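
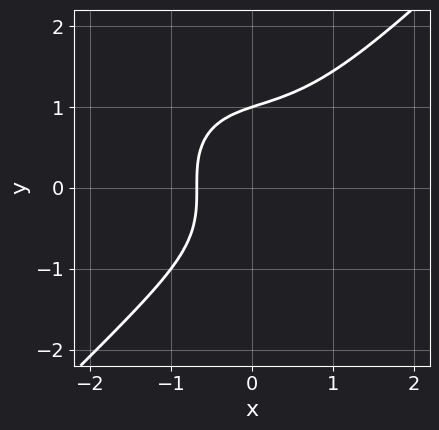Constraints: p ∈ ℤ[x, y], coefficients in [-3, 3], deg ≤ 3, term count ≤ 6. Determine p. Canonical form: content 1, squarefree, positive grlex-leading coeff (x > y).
x^3 - y^3 + x + 1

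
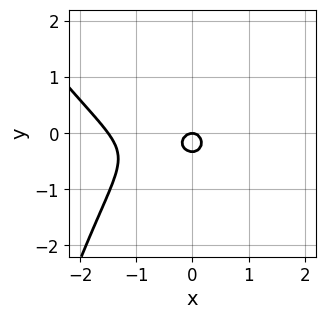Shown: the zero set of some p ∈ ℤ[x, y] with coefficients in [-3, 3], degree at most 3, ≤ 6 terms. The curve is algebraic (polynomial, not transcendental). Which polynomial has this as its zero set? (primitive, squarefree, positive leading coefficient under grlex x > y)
First, deg p = 3. No degree-2 curve has this shape.
Next, checking where it meets the axes: it crosses the x-axis at the gridline x = 0; it meets the y-axis at y = 0 (among the integer gridlines).
Finally, putting this together gives p.

2*x^3 + x^2*y + 3*x^2 + 3*y^2 + y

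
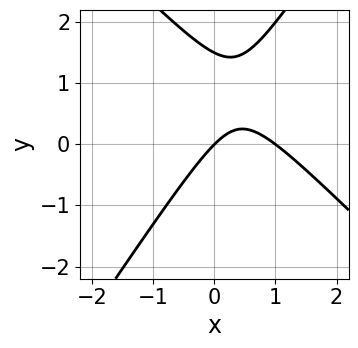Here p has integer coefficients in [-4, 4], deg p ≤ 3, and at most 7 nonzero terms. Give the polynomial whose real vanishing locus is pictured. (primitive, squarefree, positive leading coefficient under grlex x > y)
3*x^2 + x*y - 2*y^2 - 3*x + 3*y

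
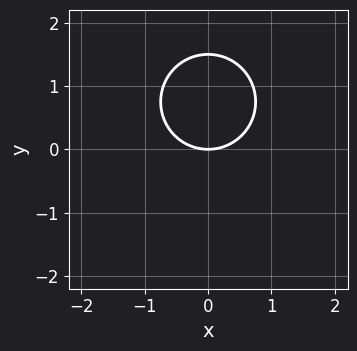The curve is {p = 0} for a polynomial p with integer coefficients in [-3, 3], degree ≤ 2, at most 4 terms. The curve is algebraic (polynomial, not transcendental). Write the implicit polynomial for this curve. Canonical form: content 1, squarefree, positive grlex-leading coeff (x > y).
First, the degree is 2 — no degree-1 curve has this shape.
Next, symmetries: it's symmetric under x → −x, forcing even powers of x.
Next, against the integer gridlines: it meets the x-axis at x = 0 (among the integer gridlines); one y-axis crossing is at y = 0.
Finally, these observations pin down the coefficients.

2*x^2 + 2*y^2 - 3*y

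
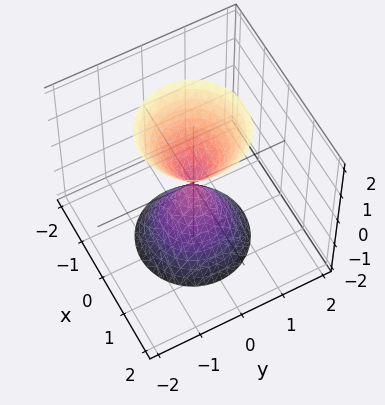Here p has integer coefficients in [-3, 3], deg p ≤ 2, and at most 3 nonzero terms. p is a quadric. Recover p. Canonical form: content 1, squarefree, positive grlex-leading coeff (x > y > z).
I count 2 distinct pieces.
deg p = 2.
Symmetries: mirror symmetry z ↦ −z ⇒ only even powers of z; rotational symmetry about the z-axis ⇒ p depends on x, y only through x² + y².
From the visible intercepts: a circular section at z = 1 has radius between 0 and 1; one z-axis crossing is at z = 0; one y-axis crossing is at y = 0; one x-axis crossing is at x = 0.
Together with the visible shape, these determine p as stated.

3*x^2 + 3*y^2 - z^2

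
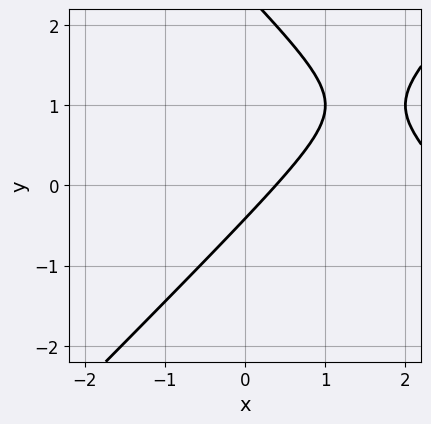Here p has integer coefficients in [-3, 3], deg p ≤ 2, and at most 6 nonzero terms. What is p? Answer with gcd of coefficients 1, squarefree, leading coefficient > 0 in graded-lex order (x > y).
x^2 - y^2 - 3*x + 2*y + 1

(a) Degree: a generic line meets the curve in up to 2 points, so deg p = 2.
(b) The integer polynomial consistent with all of this is the stated p.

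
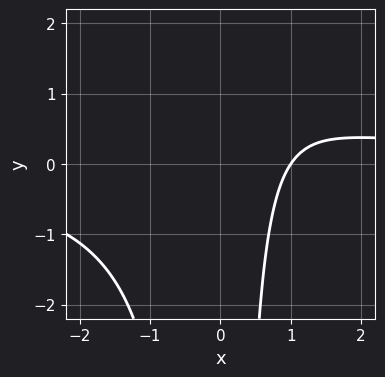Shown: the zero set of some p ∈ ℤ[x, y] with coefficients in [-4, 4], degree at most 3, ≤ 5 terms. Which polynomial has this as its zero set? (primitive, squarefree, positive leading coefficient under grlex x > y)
(a) deg p = 3. No degree-2 curve has this shape.
(b) Checking where it meets the axes: no y-intercept at any integer in the box; one x-axis crossing is at x = 1.
(c) Fitting integer coefficients to these (and the overall shape) gives p.

2*x^2*y - 3*x + 3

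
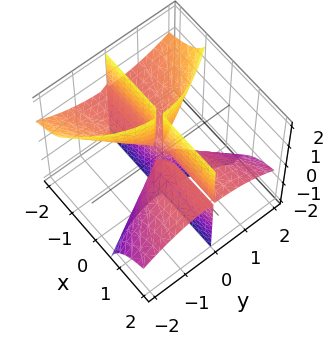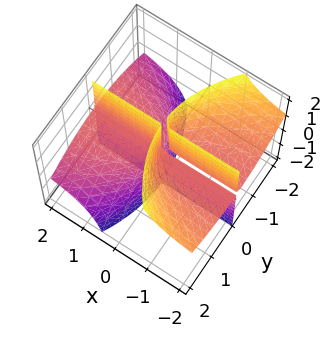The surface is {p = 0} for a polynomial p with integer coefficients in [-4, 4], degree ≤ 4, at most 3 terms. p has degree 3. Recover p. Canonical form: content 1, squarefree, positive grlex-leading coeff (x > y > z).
1. The picture has 3 separate pieces. They look like related sheets of one shape, so recover p as a whole.
2. deg p = 3. The shape is more complex than any degree-2 surface.
3. From the visible intercepts: the visible x-axis segment lies entirely on the surface; it meets the y-axis at y = 0 (among the integer gridlines).
4. The integer polynomial consistent with all of this is the stated p. Check: (0, 0, -2) on the z-axis lies on the surface, and p(0, 0, -2) = 0. ✓

3*x*y*z + y^3 - x*y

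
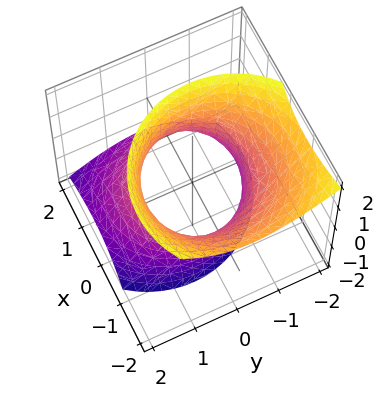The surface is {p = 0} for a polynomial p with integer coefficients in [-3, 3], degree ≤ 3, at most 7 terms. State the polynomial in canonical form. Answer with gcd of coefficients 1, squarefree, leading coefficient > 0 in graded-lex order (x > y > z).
2*x^2 + 2*x*z + 2*y^2 + y*z - z^2 - 3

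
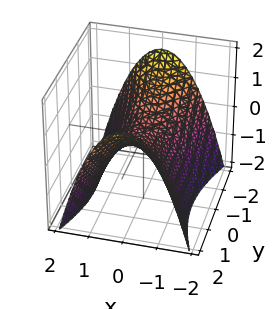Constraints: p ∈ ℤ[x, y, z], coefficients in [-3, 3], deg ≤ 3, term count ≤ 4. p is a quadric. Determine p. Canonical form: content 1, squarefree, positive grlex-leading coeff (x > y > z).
3*x^2 - y^2 + 3*z

(a) The degree is 2 — a hyperbolic paraboloid; a quadric.
(b) Symmetries: the y ↦ −y reflection is a symmetry, so y appears only in even powers; it's symmetric under x → −x, forcing even powers of x.
(c) Reading off the gridlines: it meets the y-axis at y = 0 (among the integer gridlines); one z-axis crossing is at z = 0; it crosses the x-axis at the gridline x = 0.
(d) Assembling these constraints gives the stated polynomial.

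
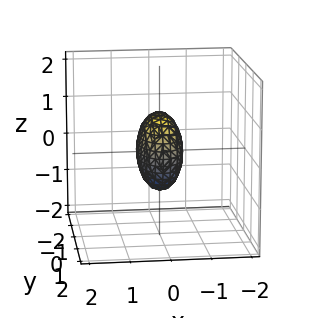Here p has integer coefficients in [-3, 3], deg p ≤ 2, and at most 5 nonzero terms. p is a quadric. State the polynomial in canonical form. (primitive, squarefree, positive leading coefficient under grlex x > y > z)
(a) The degree is 2 — bounded and convex; a quadric.
(b) Symmetries: it's symmetric under x → −x, forcing even powers of x; mirror symmetry z ↦ −z ⇒ only even powers of z; the y ↦ −y reflection is a symmetry, so y appears only in even powers.
(c) Observable constraints: among the integer gridlines, it crosses the y-axis at y ∈ {-1, 1}; among the integer gridlines, it crosses the z-axis at z ∈ {-1, 1}.
(d) Putting this together gives p.

3*x^2 + y^2 + z^2 - 1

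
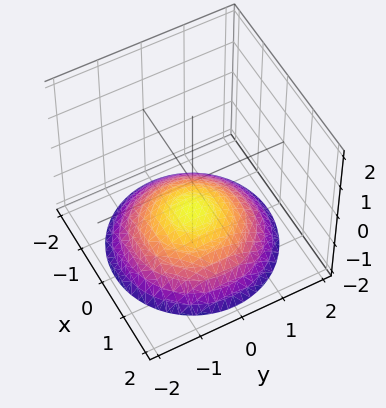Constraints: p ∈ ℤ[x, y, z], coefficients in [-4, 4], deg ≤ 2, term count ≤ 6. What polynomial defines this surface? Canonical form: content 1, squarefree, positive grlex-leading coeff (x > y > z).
x^2 + y^2 + 3*z + 3

First, degree: a generic line meets the surface in up to 2 points, so deg p = 2.
Next, by symmetry, the surface is invariant under rotation about z: p = q(x² + y², z).
Then, from the visible intercepts: a circular section at z = -2 has radius between 1 and 2; it misses every integer gridline on the x-axis.
Finally, these observations pin down the coefficients. Check: (0, 0, -1) on the z-axis lies on the surface, and p(0, 0, -1) = 0. ✓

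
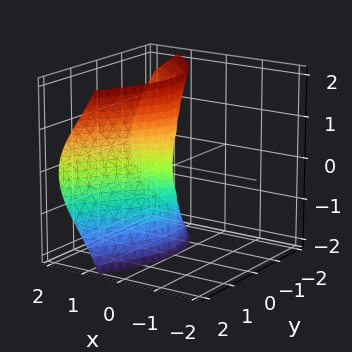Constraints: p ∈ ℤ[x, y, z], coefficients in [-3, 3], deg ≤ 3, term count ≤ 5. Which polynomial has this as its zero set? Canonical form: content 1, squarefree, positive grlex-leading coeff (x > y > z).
Degree: no degree-2 surface has this shape, so deg p = 3.
Observable constraints: the visible z-axis segment lies entirely on the surface; it crosses the x-axis at the gridline x = 0; it meets the y-axis at y = 0 (among the integer gridlines).
Assembling these constraints gives the stated polynomial.

x^3 + 3*x*z^2 + 2*x*y - 3*y^2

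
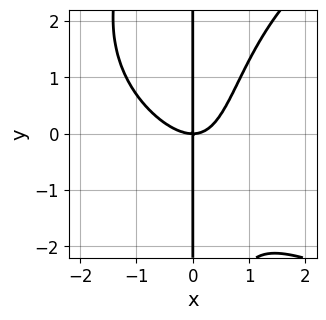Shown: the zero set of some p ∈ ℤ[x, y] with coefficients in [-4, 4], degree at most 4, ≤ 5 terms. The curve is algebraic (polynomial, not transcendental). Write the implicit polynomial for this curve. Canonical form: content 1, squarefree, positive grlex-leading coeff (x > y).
deg p = 4. No degree-3 curve has this shape.
From the axis intercepts and sections: one x-axis crossing is at x = 0; the visible y-axis segment lies entirely on the curve.
Fitting integer coefficients to these (and the overall shape) gives p.

x^2*y^2 - 3*x^3 - 2*x^2*y + 3*x*y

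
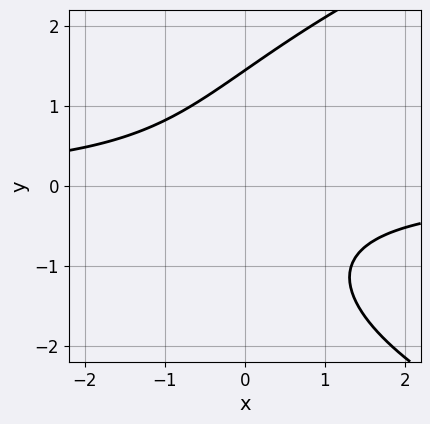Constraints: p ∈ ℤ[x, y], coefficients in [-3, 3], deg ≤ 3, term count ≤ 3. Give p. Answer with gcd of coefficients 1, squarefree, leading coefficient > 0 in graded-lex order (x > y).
The degree is 3 — the shape is more complex than any degree-2 curve.
Reading off the gridlines: it misses every integer gridline on the x-axis.
Assembling these constraints gives the stated polynomial.

y^3 - 3*x*y - 3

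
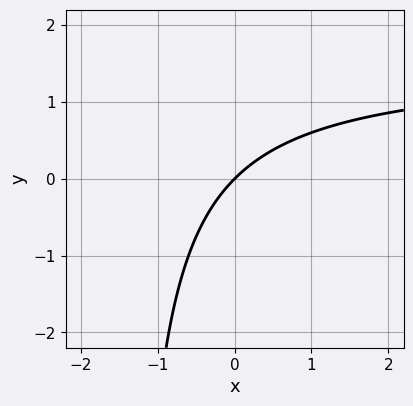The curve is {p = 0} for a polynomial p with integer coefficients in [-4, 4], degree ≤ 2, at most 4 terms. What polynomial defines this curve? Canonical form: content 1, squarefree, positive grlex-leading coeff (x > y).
1. Degree: the shape is more complex than any degree-1 curve, so deg p = 2.
2. From the axis intercepts and sections: it crosses the x-axis at the gridline x = 0; it crosses the y-axis at the gridline y = 0.
3. These observations pin down the coefficients.

2*x*y - 3*x + 3*y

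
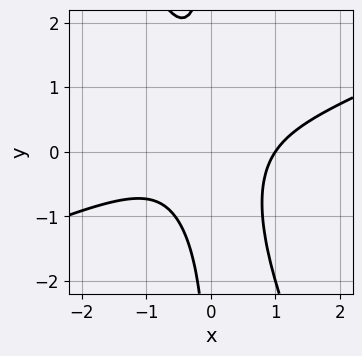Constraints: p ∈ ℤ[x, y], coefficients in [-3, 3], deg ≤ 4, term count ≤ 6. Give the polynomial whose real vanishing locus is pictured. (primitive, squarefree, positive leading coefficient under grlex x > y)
x^3 - 2*x^2*y - x*y^2 - 1

(a) The degree is 3 — no degree-2 curve has this shape.
(b) Reading off the gridlines: no y-intercept at any integer in the box; it crosses the x-axis at the gridline x = 1.
(c) Putting this together gives p.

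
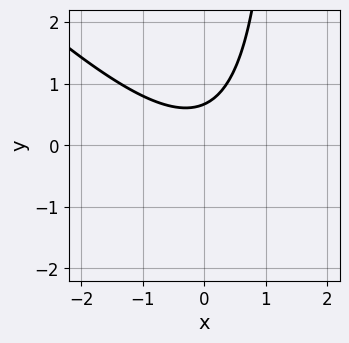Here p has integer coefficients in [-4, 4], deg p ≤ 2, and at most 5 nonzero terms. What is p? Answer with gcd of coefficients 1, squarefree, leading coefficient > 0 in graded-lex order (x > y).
1. Degree: a generic line meets the curve in up to 2 points, so deg p = 2.
2. Against the integer gridlines: it misses every integer gridline on the x-axis.
3. These observations pin down the coefficients.

2*x^2 + 2*x*y - 3*y + 2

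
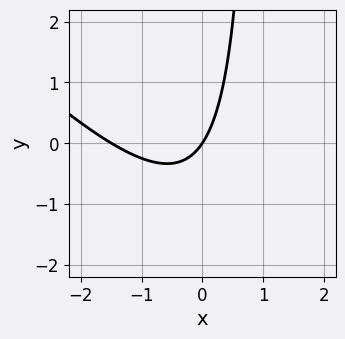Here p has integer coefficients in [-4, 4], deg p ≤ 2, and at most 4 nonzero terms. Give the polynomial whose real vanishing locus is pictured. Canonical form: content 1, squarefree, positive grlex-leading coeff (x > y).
2*x^2 + 2*x*y + 3*x - 2*y

1. deg p = 2. A generic line meets the curve in up to 2 points.
2. Checking where it meets the axes: it meets the x-axis at x = 0 (among the integer gridlines); one y-axis crossing is at y = 0.
3. Solving for integer coefficients yields p as stated.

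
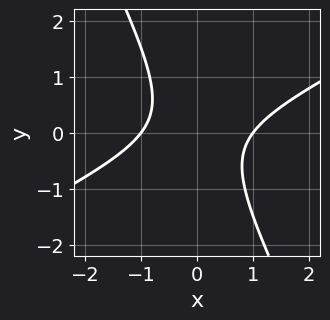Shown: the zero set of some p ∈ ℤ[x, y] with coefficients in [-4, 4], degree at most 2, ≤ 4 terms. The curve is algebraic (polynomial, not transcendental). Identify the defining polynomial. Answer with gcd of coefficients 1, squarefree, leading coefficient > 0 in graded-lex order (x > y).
2*x^2 - 3*x*y - 2*y^2 - 2

Degree: no degree-1 curve has this shape, so deg p = 2.
Observable constraints: among the integer gridlines, it crosses the x-axis at x ∈ {-1, 1}; it misses every integer gridline on the y-axis.
Assembling these constraints gives the stated polynomial.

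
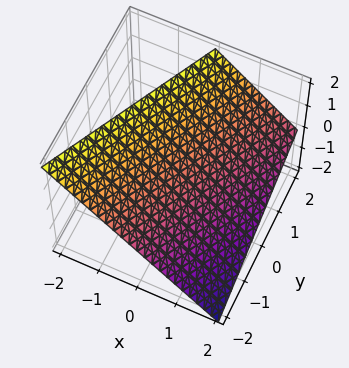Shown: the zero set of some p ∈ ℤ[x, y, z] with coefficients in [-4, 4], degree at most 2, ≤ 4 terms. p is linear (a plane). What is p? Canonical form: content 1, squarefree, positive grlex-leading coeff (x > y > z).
deg p = 1. The surface is flat (a plane).
Against the integer gridlines: it meets the x-axis at x = 1 (among the integer gridlines); it meets the z-axis at z = 1 (among the integer gridlines); it meets the y-axis at y = -2 (among the integer gridlines).
Together with the visible shape, these determine p as stated.

2*x - y + 2*z - 2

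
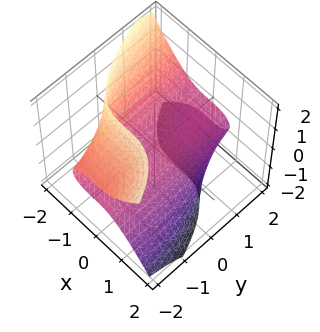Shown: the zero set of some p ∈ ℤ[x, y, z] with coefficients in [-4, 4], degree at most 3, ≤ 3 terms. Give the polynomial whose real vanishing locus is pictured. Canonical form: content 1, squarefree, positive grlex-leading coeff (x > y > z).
The degree is 3 — a generic line meets the surface in up to 3 points.
Reading off the gridlines: every point of the y-axis in the box is on the surface; it meets the x-axis at x = 0 (among the integer gridlines).
Putting this together gives p.

x^3 + y*z^2 + 2*z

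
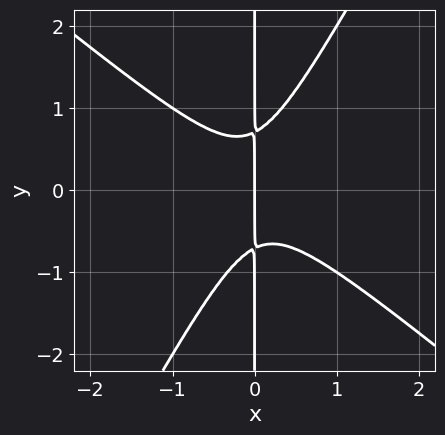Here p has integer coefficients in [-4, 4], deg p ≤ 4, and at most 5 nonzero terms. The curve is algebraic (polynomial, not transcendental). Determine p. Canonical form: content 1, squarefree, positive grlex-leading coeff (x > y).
1. The degree is 3 — the shape is more complex than any degree-2 curve.
2. Observable constraints: the visible y-axis segment lies entirely on the curve; it crosses the x-axis at the gridline x = 0.
3. Matching integer coefficients to the picture gives p.

3*x^3 + 2*x^2*y - 2*x*y^2 + x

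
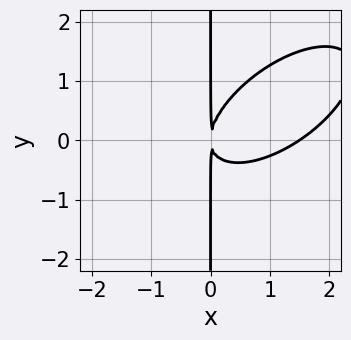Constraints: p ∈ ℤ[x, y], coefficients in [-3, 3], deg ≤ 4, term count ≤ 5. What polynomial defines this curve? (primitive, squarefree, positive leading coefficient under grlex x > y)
1. Degree: a generic line meets the curve in up to 3 points, so deg p = 3.
2. Observable constraints: every point of the y-axis in the box is on the curve.
3. Assembling these constraints gives the stated polynomial.

2*x^3 - 3*x^2*y + 3*x*y^2 - 3*x^2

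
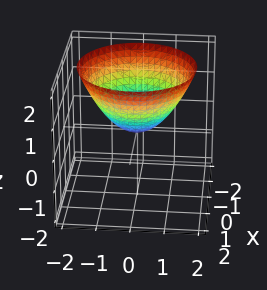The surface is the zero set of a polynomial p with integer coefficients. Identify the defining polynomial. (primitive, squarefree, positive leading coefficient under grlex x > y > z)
(a) deg p = 2. A paraboloid; a quadric.
(b) Symmetries: rotational symmetry about the z-axis ⇒ p depends on x, y only through x² + y².
(c) Against the integer gridlines: one x-axis crossing is at x = 0; it meets the z-axis at z = 0 (among the integer gridlines).
(d) Together with the visible shape, these determine p as stated.

2*x^2 + 2*y^2 - 3*z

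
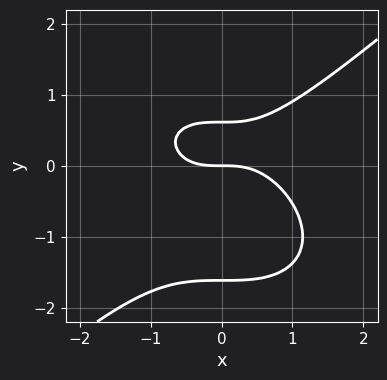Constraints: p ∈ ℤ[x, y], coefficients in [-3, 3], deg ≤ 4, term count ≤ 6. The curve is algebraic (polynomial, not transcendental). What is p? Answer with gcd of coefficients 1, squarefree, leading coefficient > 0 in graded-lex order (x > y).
First, degree: the shape is more complex than any degree-2 curve, so deg p = 3.
Then, from the axis intercepts and sections: it crosses the y-axis at the gridline y = 0; it crosses the x-axis at the gridline x = 0.
Finally, these observations pin down the coefficients.

2*x^3 - 3*y^3 - 3*y^2 + 3*y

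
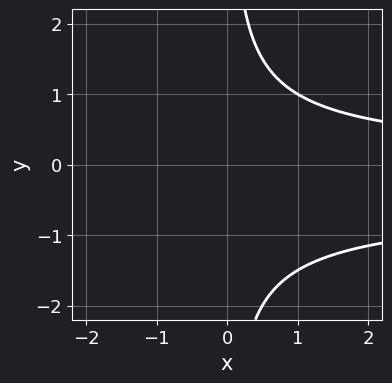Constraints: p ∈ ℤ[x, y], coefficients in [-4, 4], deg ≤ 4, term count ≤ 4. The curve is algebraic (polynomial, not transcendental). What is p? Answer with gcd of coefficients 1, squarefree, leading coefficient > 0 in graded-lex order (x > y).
First, degree: the shape is more complex than any degree-2 curve, so deg p = 3.
Next, against the integer gridlines: the curve avoids every integer x-axis point in the box; the curve avoids every integer y-axis point in the box.
Finally, fitting integer coefficients to these (and the overall shape) gives p.

2*x*y^2 + x*y - 3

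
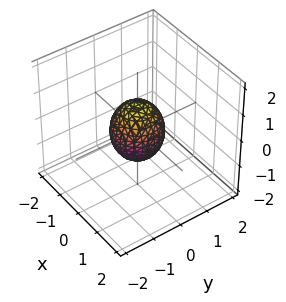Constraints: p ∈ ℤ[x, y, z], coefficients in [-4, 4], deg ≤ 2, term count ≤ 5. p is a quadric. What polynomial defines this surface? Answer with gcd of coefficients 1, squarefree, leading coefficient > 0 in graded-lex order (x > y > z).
(a) deg p = 2. A closed, bounded, convex surface; a quadric.
(b) Symmetries: the surface is invariant under rotation about z: p = q(x² + y², z); mirror symmetry z ↦ −z ⇒ only even powers of z.
(c) Observable constraints: the z-axis gridline crossings are at z ∈ {-1, 1}; a circular section at z = 0 has radius between 0 and 1.
(d) Solving for integer coefficients yields p as stated.

3*x^2 + 3*y^2 + 2*z^2 - 2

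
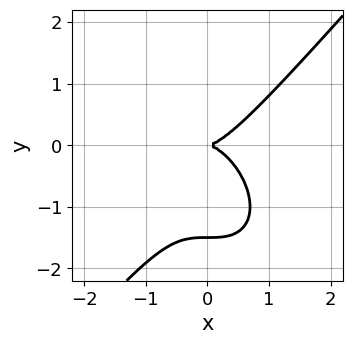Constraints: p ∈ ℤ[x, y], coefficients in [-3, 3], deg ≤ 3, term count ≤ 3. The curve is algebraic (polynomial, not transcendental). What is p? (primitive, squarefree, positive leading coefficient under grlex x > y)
3*x^3 - 2*y^3 - 3*y^2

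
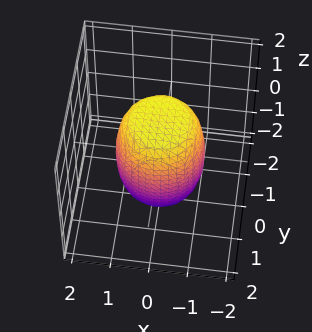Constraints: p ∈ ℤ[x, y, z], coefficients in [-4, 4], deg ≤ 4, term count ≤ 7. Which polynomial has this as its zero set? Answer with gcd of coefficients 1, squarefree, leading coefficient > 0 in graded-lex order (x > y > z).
Degree: the shape is more complex than any degree-3 surface, so deg p = 4.
Symmetry: every cross-section ⟂ z is a circle, so x, y appear only via x² + y².
From the axis intercepts and sections: a circular section at z = 0 has radius between 1 and 2.
Solving for integer coefficients yields p as stated.

2*x^4 + 4*x^2*y^2 + 2*y^4 - x^2 - y^2 + z^2 - 2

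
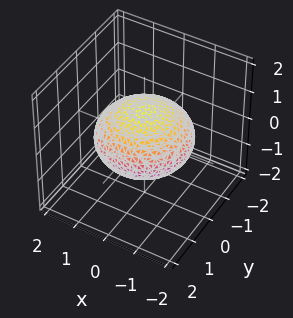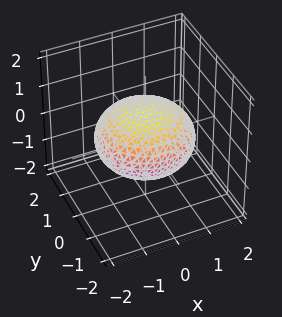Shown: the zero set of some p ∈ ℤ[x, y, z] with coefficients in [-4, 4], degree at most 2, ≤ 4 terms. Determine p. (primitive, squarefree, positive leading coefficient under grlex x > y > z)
x^2 + y^2 + 2*z^2 - 2

1. Degree: a generic line meets the surface in up to 2 points, so deg p = 2.
2. By symmetry, every cross-section ⟂ z is a circle, so x, y appear only via x² + y².
3. From the axis intercepts and sections: the z-axis gridline crossings are at z ∈ {-1, 1}; a circular section at z = 0 has radius between 1 and 2.
4. Together with the visible shape, these determine p as stated.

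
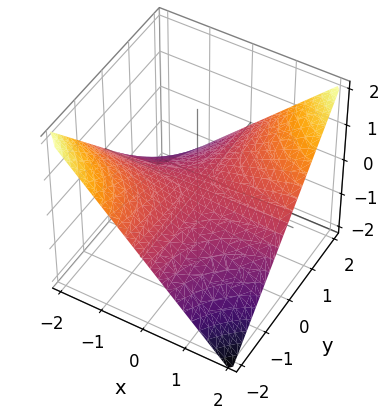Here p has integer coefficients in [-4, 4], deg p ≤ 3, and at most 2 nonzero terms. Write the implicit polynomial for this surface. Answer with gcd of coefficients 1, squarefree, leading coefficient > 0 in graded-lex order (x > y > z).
(a) deg p = 2. A saddle surface; a quadric.
(b) Reading off the gridlines: it crosses the z-axis at the gridline z = 0; the visible y-axis segment lies entirely on the surface; the visible x-axis segment lies entirely on the surface.
(c) Together with the visible shape, these determine p as stated.

x*y - 2*z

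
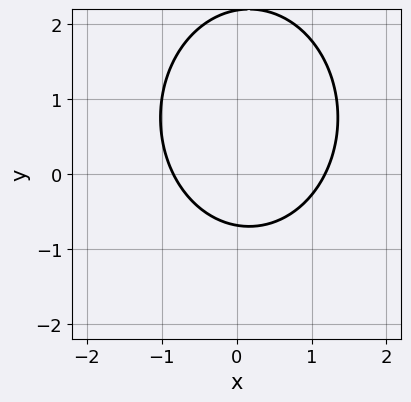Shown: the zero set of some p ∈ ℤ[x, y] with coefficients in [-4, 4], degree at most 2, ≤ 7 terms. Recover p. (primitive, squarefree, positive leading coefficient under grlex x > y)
(a) Degree: no degree-1 curve has this shape, so deg p = 2.
(b) Solving for integer coefficients yields p as stated.

3*x^2 + 2*y^2 - x - 3*y - 3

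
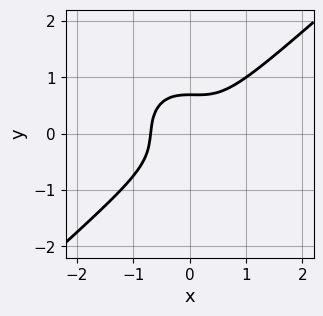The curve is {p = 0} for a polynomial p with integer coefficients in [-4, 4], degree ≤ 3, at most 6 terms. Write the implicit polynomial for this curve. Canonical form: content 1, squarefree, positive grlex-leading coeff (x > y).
3*x^3 - x^2*y - 3*y^3 + 1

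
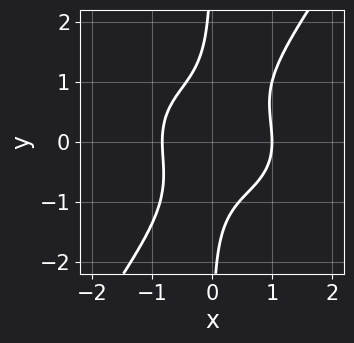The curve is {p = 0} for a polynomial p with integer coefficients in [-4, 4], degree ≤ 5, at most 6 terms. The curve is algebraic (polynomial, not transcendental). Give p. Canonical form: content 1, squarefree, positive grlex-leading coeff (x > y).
3*x^4 + 3*x^2*y^2 - 3*x*y^3 - x^3 - 2

Degree: no degree-3 curve has this shape, so deg p = 4.
Against the integer gridlines: it crosses the x-axis at the gridline x = 1; no y-intercept at any integer in the box.
Putting this together gives p.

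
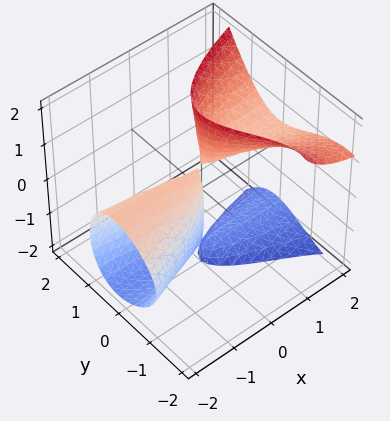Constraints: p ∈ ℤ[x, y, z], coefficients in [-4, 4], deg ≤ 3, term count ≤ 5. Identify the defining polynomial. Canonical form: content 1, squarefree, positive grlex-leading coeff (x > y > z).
There are 3 components.
Degree: a generic line meets the surface in up to 3 points, so deg p = 3.
Observable constraints: it crosses the y-axis at the gridline y = 0; every point of the z-axis in the box is on the surface; it crosses the x-axis at the gridline x = 0.
These observations pin down the coefficients.

x*z^2 - y^3 + x*z - 3*y^2 - x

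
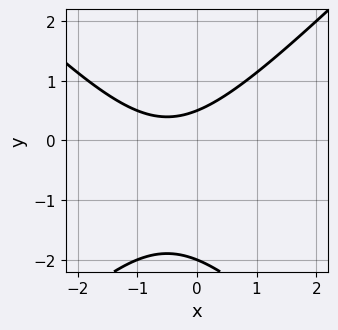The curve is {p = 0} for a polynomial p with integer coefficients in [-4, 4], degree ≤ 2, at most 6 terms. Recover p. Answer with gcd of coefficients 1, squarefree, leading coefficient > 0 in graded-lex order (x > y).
2*x^2 - 2*y^2 + 2*x - 3*y + 2

The degree is 2 — a generic line meets the curve in up to 2 points.
Observable constraints: it crosses the y-axis at the gridline y = -2; it misses every integer gridline on the x-axis.
Putting this together gives p.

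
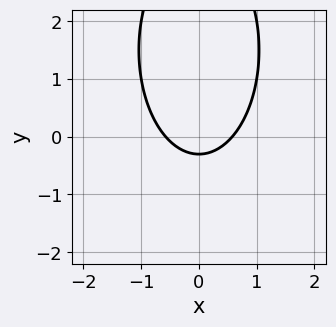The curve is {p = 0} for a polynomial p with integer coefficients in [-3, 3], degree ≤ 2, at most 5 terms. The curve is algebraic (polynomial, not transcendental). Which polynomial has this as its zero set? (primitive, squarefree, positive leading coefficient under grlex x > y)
(a) deg p = 2. No degree-1 curve has this shape.
(b) Symmetries: the x ↦ −x reflection is a symmetry, so x appears only in even powers.
(c) The integer polynomial consistent with all of this is the stated p.

3*x^2 + y^2 - 3*y - 1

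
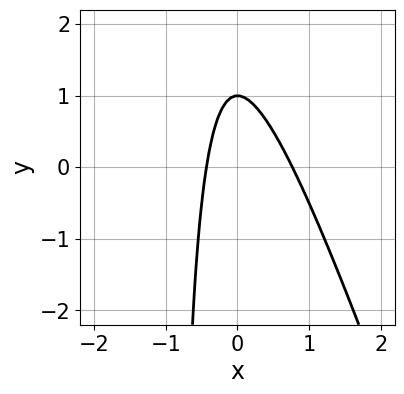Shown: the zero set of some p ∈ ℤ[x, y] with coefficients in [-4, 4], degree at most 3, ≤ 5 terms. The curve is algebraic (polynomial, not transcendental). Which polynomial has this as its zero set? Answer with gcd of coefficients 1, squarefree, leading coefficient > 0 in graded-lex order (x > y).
3*x^2 + x*y - x + y - 1

The degree is 2 — the shape is more complex than any degree-1 curve.
Reading off the gridlines: one y-axis crossing is at y = 1.
These observations pin down the coefficients.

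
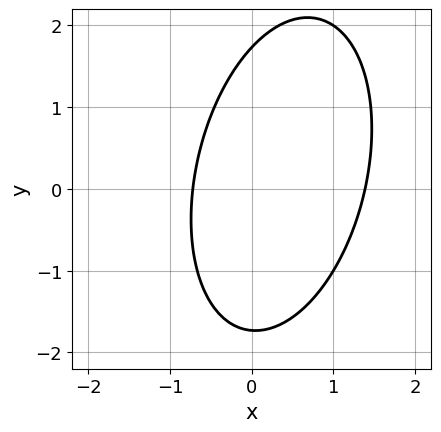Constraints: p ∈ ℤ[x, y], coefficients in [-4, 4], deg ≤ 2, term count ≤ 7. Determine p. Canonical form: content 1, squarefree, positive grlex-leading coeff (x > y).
First, the degree is 2 — the shape is more complex than any degree-1 curve.
Finally, the integer polynomial consistent with all of this is the stated p.

3*x^2 - x*y + y^2 - 2*x - 3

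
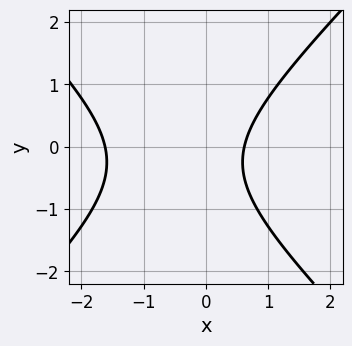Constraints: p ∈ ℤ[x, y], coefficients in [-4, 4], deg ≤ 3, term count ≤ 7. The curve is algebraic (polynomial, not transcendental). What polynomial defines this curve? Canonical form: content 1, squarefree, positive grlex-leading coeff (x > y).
1. Degree: a generic line meets the curve in up to 2 points, so deg p = 2.
2. Observable constraints: no y-intercept at any integer in the box.
3. Matching integer coefficients to the picture gives p.

2*x^2 - 2*y^2 + 2*x - y - 2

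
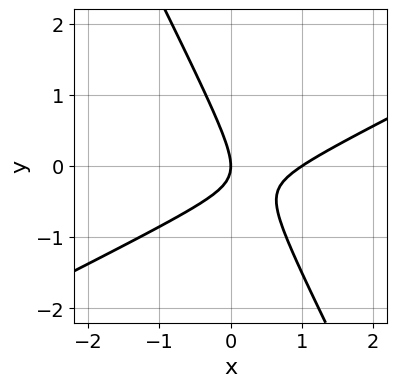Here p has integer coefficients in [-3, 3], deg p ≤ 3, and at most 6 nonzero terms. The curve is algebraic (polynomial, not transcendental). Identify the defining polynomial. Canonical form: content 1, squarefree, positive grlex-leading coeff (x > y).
2*x^2 - 3*x*y - 2*y^2 - 2*x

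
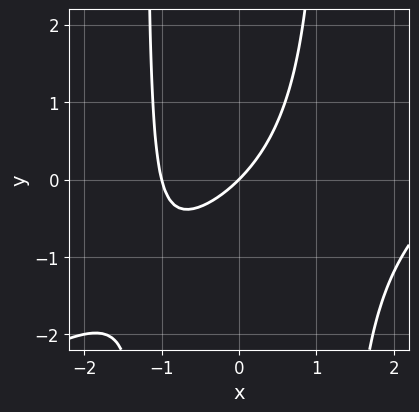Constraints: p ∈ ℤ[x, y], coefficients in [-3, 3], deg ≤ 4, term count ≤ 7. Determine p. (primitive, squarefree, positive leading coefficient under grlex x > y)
1. The degree is 3 — a generic line meets the curve in up to 3 points.
2. From the axis intercepts and sections: one y-axis crossing is at y = 0; among the integer gridlines, it crosses the x-axis at x ∈ {-1, 0}.
3. Solving for integer coefficients yields p as stated.

x^3 - 2*x^2*y - 2*x^2 - 3*x + 3*y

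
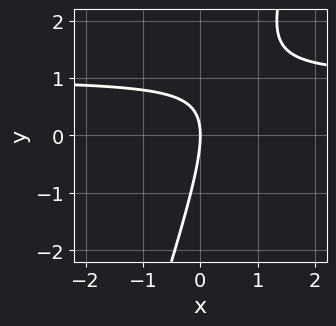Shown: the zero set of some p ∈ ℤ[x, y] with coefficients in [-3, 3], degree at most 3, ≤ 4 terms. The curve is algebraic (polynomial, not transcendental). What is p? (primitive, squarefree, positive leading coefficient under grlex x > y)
3*x*y - y^2 - 3*x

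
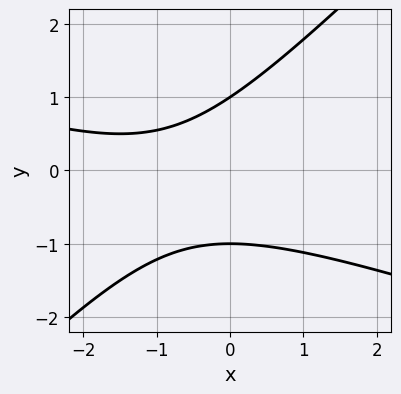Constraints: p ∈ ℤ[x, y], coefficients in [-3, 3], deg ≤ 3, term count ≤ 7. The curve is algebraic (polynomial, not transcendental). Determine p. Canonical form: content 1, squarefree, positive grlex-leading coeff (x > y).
1. deg p = 2.
2. Observable constraints: the curve avoids every integer x-axis point in the box; among the integer gridlines, it crosses the y-axis at y ∈ {-1, 1}.
3. Matching integer coefficients to the picture gives p.

x^2 + 2*x*y - 3*y^2 + 2*x + 3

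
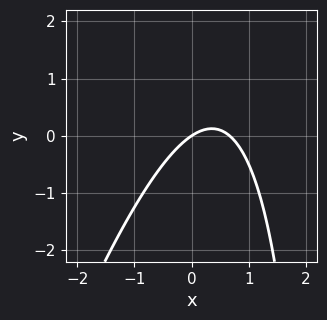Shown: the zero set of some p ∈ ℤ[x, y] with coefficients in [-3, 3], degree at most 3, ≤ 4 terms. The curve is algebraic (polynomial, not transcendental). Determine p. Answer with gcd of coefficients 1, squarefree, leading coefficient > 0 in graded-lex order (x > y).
First, deg p = 2. The shape is more complex than any degree-1 curve.
Then, from the visible intercepts: it meets the y-axis at y = 0 (among the integer gridlines); it crosses the x-axis at the gridline x = 0.
Finally, solving for integer coefficients yields p as stated.

3*x^2 - x*y - 2*x + 3*y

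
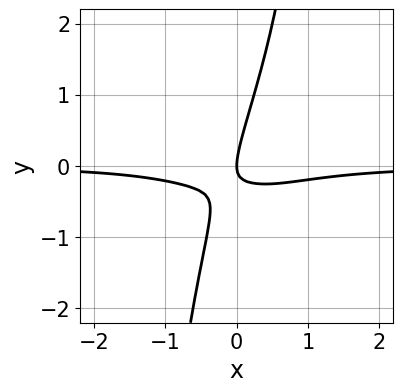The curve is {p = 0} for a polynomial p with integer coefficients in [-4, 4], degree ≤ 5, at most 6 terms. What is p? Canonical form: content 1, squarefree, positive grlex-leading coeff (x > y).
2*x^3*y + 3*x*y - y^2 + x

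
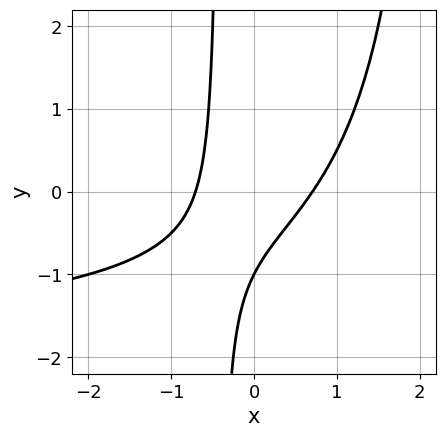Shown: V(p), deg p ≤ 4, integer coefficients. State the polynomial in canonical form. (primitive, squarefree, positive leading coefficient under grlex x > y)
x^2*y + 2*x^2 - 2*x*y - y - 1

Degree: the shape is more complex than any degree-2 curve, so deg p = 3.
From the visible intercepts: one y-axis crossing is at y = -1.
These observations pin down the coefficients.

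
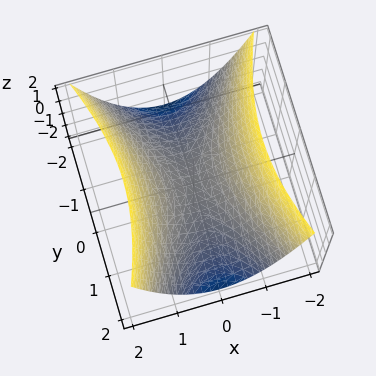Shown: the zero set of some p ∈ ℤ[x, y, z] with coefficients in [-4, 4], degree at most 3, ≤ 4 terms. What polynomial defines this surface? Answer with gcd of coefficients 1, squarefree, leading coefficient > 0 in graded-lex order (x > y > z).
3*x^2 - y^2 - 3*z

1. deg p = 2.
2. Symmetries: it's symmetric under x → −x, forcing even powers of x; the y ↦ −y reflection is a symmetry, so y appears only in even powers.
3. Against the integer gridlines: it meets the y-axis at y = 0 (among the integer gridlines); it meets the z-axis at z = 0 (among the integer gridlines); it crosses the x-axis at the gridline x = 0.
4. Solving for integer coefficients yields p as stated.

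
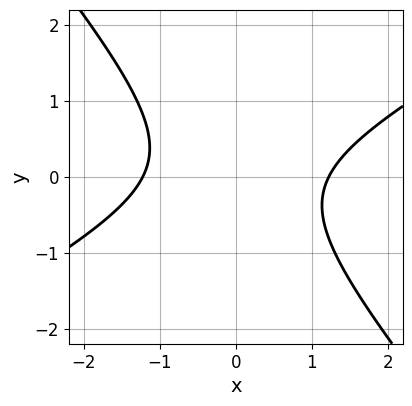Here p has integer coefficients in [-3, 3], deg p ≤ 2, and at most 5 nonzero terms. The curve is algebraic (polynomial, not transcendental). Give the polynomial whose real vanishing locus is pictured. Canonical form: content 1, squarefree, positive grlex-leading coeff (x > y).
(a) The degree is 2 — no degree-1 curve has this shape.
(b) From the visible intercepts: the curve avoids every integer y-axis point in the box.
(c) Putting this together gives p.

2*x^2 - 2*x*y - 3*y^2 - 3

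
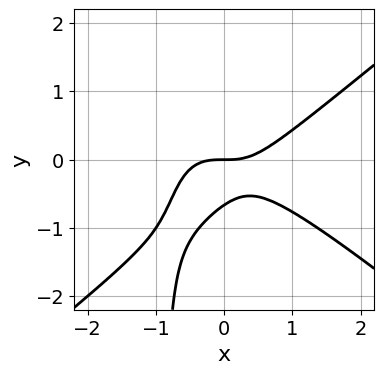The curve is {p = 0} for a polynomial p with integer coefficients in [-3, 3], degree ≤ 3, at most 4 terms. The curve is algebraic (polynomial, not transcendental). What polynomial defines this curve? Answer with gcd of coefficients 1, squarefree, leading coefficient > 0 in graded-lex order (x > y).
2*x^3 - 3*x*y^2 - 3*y^2 - 2*y

deg p = 3. No degree-2 curve has this shape.
Checking where it meets the axes: it crosses the x-axis at the gridline x = 0; it meets the y-axis at y = 0 (among the integer gridlines).
Assembling these constraints gives the stated polynomial.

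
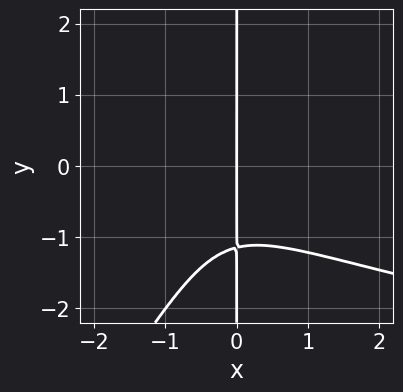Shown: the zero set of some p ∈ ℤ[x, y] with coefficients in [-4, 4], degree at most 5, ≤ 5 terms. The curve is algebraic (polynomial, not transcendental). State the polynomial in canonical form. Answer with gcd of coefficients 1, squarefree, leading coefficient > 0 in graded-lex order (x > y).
3*x^2*y^2 - 2*x*y^3 - 3*x^3 - 2*x^2 - 3*x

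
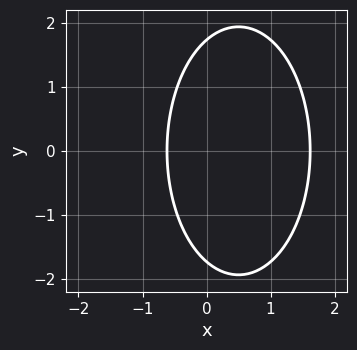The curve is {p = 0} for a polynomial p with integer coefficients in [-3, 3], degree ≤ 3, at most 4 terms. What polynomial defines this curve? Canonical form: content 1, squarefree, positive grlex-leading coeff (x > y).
3*x^2 + y^2 - 3*x - 3

deg p = 2. A generic line meets the curve in up to 2 points.
Symmetries: mirror symmetry y ↦ −y ⇒ only even powers of y.
Matching integer coefficients to the picture gives p.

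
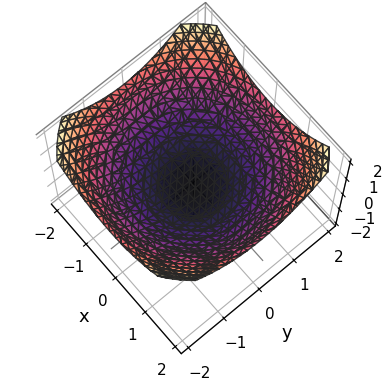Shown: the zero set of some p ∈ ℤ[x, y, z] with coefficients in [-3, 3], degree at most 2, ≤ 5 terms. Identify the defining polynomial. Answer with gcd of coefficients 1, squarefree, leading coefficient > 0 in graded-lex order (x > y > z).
x^2 + y^2 - 3*z - 1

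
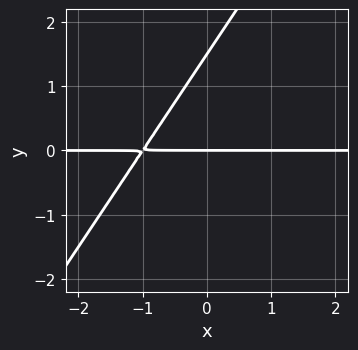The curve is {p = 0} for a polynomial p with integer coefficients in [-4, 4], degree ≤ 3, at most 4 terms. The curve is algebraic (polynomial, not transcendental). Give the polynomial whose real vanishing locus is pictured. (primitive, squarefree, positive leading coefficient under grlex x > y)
3*x*y - 2*y^2 + 3*y

Degree: the shape is more complex than any degree-1 curve, so deg p = 2.
Checking where it meets the axes: the visible x-axis segment lies entirely on the curve; it meets the y-axis at y = 0 (among the integer gridlines).
Matching integer coefficients to the picture gives p.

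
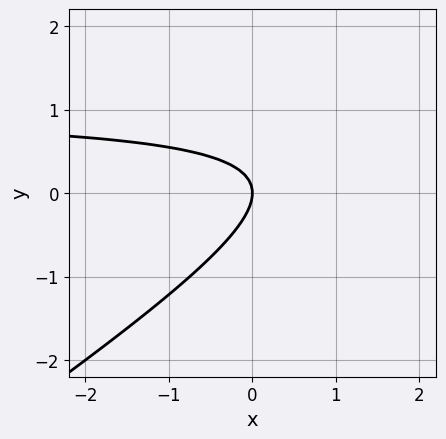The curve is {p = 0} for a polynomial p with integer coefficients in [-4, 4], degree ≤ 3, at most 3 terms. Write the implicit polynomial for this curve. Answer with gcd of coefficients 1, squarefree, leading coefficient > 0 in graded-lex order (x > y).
2*x*y - 3*y^2 - 2*x

The degree is 2 — no degree-1 curve has this shape.
From the visible intercepts: one x-axis crossing is at x = 0; it meets the y-axis at y = 0 (among the integer gridlines).
These observations pin down the coefficients.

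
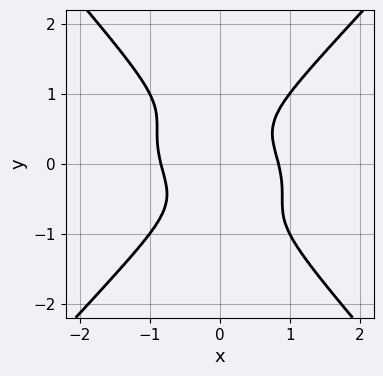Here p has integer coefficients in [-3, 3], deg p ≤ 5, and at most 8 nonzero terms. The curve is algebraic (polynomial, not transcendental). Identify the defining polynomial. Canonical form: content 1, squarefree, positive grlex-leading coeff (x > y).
2*x^4 + 2*x^3*y + 2*x^2*y^2 - 2*x*y^3 - 3*y^4 - 1

(a) deg p = 4. A generic line meets the curve in up to 4 points.
(b) From the visible intercepts: no y-intercept at any integer in the box.
(c) Fitting integer coefficients to these (and the overall shape) gives p.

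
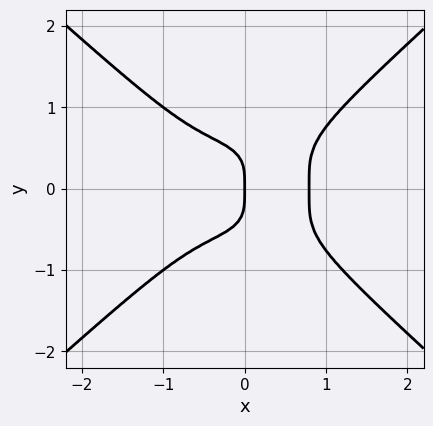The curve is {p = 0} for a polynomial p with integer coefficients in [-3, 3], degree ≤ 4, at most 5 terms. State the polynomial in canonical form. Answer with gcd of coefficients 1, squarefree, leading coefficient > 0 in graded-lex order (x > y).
1. The degree is 4 — the shape is more complex than any degree-3 curve.
2. Symmetries: it's symmetric under y → −y, forcing even powers of y.
3. Checking where it meets the axes: it crosses the y-axis at the gridline y = 0; it meets the x-axis at x = 0 (among the integer gridlines).
4. Fitting integer coefficients to these (and the overall shape) gives p.

2*x^4 - 3*y^4 - x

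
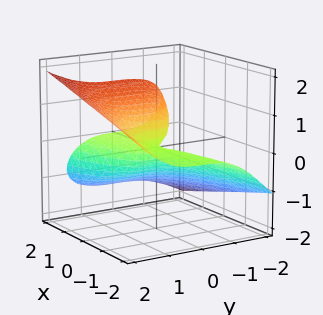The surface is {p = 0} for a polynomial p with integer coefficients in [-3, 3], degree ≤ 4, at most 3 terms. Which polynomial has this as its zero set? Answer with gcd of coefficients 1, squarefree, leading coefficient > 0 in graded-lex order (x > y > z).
Degree: no degree-2 surface has this shape, so deg p = 3.
Checking where it meets the axes: the visible x-axis segment lies entirely on the surface; it meets the y-axis at y = 0 (among the integer gridlines).
Fitting integer coefficients to these (and the overall shape) gives p.

y^3 - 3*z^3 + 3*x*z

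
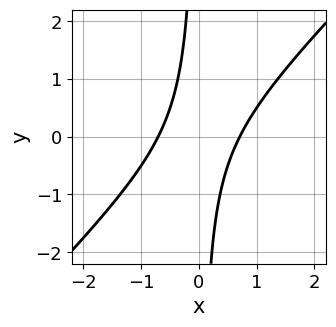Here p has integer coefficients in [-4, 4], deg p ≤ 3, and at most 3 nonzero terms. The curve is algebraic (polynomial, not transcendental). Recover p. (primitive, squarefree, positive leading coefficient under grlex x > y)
2*x^2 - 2*x*y - 1

Degree: the shape is more complex than any degree-1 curve, so deg p = 2.
Against the integer gridlines: it misses every integer gridline on the y-axis.
Fitting integer coefficients to these (and the overall shape) gives p.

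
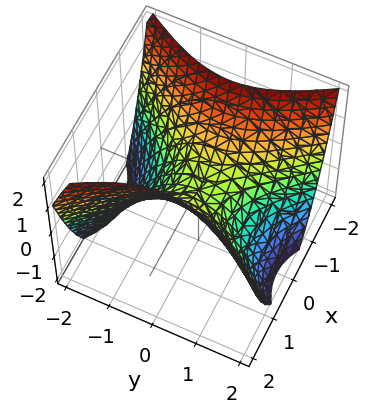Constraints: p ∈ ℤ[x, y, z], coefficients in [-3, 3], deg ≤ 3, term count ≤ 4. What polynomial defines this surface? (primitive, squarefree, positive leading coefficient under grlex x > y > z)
3*x^2 - 2*y^2 - 3*z

(a) The degree is 2 — a hyperbolic paraboloid; a quadric.
(b) Symmetries: the x ↦ −x reflection is a symmetry, so x appears only in even powers; mirror symmetry y ↦ −y ⇒ only even powers of y.
(c) From the axis intercepts and sections: it crosses the y-axis at the gridline y = 0; it crosses the x-axis at the gridline x = 0; it crosses the z-axis at the gridline z = 0.
(d) Assembling these constraints gives the stated polynomial.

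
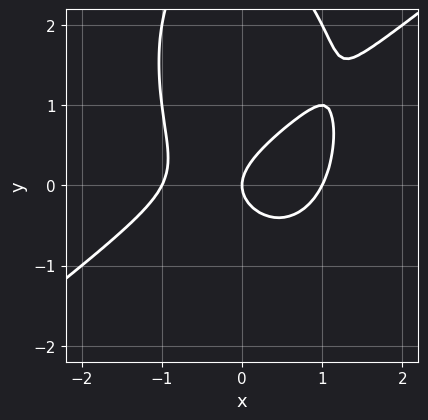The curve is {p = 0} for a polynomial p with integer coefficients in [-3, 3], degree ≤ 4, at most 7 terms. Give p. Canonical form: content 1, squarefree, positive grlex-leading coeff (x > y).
1. The degree is 3 — no degree-2 curve has this shape.
2. Against the integer gridlines: it crosses the y-axis at the gridline y = 0; the x-axis gridline crossings are at x ∈ {-1, 0, 1}.
3. Fitting integer coefficients to these (and the overall shape) gives p.

2*x^3 - 2*x^2*y - y^3 + 3*y^2 - 2*x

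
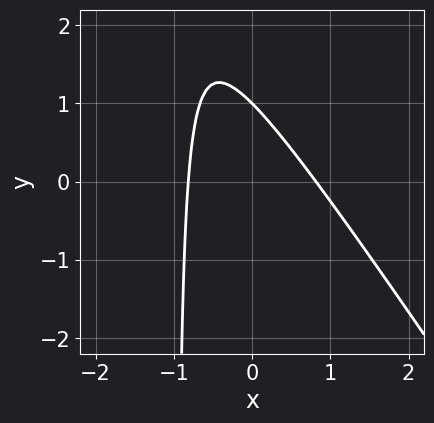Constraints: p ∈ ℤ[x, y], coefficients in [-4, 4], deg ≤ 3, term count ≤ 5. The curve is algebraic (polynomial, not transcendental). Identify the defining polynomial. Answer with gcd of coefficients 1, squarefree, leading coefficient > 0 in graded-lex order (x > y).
3*x^2 + 2*x*y + 2*y - 2

(a) Degree: the shape is more complex than any degree-1 curve, so deg p = 2.
(b) Reading off the gridlines: one y-axis crossing is at y = 1.
(c) Matching integer coefficients to the picture gives p.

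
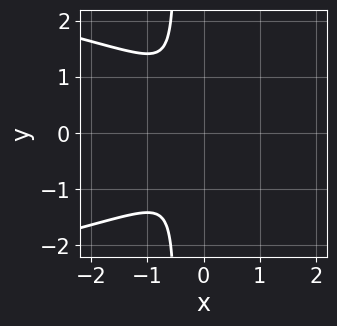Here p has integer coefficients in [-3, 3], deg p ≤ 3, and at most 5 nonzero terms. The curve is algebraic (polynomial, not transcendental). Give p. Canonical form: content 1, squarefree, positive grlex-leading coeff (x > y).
2*x*y^2 + 2*x^2 + y^2

(a) Degree: no degree-2 curve has this shape, so deg p = 3.
(b) Symmetries: mirror symmetry y ↦ −y ⇒ only even powers of y.
(c) The integer polynomial consistent with all of this is the stated p.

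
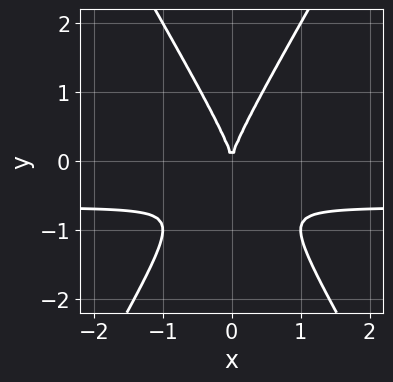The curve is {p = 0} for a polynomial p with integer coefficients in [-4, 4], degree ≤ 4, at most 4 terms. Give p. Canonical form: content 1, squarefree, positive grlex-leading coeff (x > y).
3*x^2*y - y^3 + 2*x^2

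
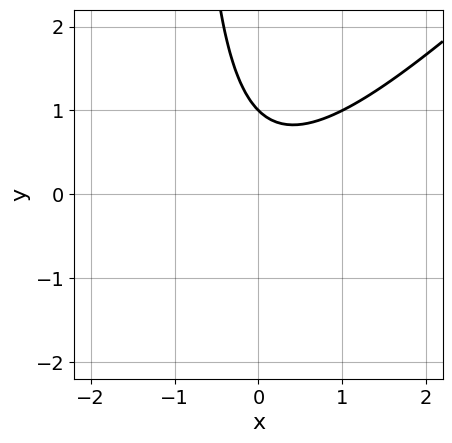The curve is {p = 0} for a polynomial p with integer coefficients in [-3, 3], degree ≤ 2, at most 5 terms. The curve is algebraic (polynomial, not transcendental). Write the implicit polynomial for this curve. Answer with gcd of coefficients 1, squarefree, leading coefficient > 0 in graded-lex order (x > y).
x^2 - x*y - y + 1

1. deg p = 2. No degree-1 curve has this shape.
2. From the visible intercepts: it meets the y-axis at y = 1 (among the integer gridlines); it misses every integer gridline on the x-axis.
3. Assembling these constraints gives the stated polynomial.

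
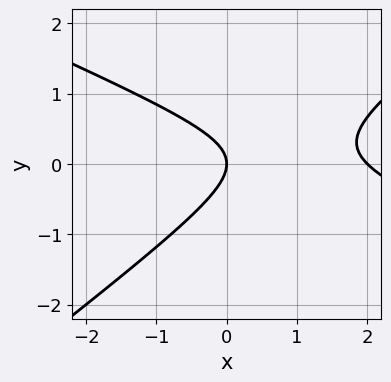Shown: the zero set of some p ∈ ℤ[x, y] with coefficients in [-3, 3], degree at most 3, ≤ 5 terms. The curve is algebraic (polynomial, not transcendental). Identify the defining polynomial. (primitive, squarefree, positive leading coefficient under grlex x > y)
deg p = 2. No degree-1 curve has this shape.
Reading off the gridlines: it crosses the y-axis at the gridline y = 0; the x-axis gridline crossings are at x ∈ {0, 2}.
These observations pin down the coefficients.

x^2 + x*y - 3*y^2 - 2*x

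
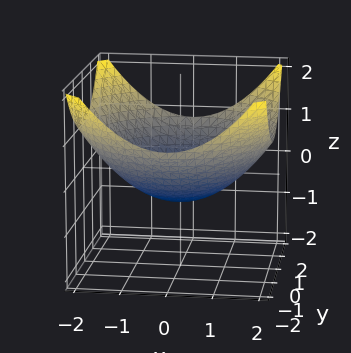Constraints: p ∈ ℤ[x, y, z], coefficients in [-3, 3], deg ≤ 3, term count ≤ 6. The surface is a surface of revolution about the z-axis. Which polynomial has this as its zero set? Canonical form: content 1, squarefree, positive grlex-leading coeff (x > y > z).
1. Degree: a generic line meets the surface in up to 2 points, so deg p = 2.
2. Symmetries: rotational symmetry about the z-axis ⇒ p depends on x, y only through x² + y².
3. Checking where it meets the axes: a circular section at z = 0 has radius between 1 and 2.
4. Putting this together gives p.

x^2 + y^2 - 3*z - 2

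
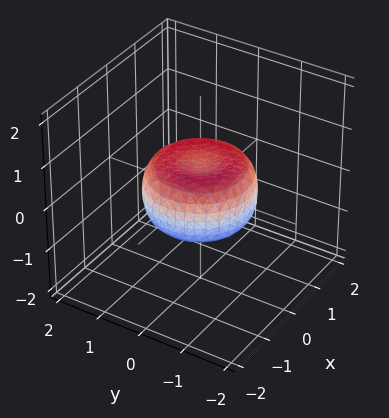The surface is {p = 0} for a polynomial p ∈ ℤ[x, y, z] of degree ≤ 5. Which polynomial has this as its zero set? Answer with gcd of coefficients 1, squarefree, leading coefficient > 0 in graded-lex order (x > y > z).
2*x^4 + 4*x^2*y^2 + 2*y^4 - 2*x^2 - 2*y^2 + 3*z^2 - 1

deg p = 4. A generic line meets the surface in up to 4 points.
Symmetries: every cross-section ⟂ z is a circle, so x, y appear only via x² + y².
Checking where it meets the axes: a circular section at z = 0 has radius between 1 and 2.
Together with the visible shape, these determine p as stated.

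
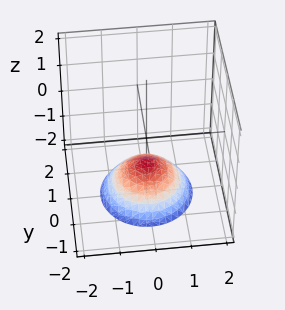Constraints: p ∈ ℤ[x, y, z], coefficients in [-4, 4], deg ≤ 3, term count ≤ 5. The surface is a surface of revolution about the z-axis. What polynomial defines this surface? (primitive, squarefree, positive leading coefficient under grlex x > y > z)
2*x^2 + 2*y^2 + 3*z + 3

(a) Degree: no degree-1 surface has this shape, so deg p = 2.
(b) By symmetry, the z-axis is an axis of rotation, so x and y enter only as x² + y².
(c) Observable constraints: no y-intercept at any integer in the box; a circular section at z = -2 has radius between 1 and 2; it crosses the z-axis at the gridline z = -1; the surface avoids every integer x-axis point in the box.
(d) Fitting integer coefficients to these (and the overall shape) gives p.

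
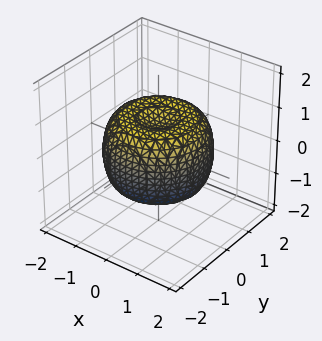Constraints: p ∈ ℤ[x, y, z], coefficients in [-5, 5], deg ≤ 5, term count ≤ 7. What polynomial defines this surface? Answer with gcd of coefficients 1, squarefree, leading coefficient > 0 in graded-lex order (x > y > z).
(a) The degree is 4 — the shape is more complex than any degree-3 surface.
(b) Symmetry: the surface is invariant under rotation about z: p = q(x² + y², z).
(c) Against the integer gridlines: a circular section at z = 1 has radius between 0 and 1.
(d) Matching integer coefficients to the picture gives p.

2*x^4 + 4*x^2*y^2 + 2*y^4 - 3*x^2 - 3*y^2 + 3*z^2 - 2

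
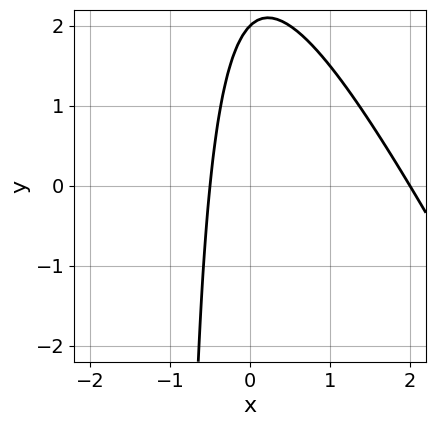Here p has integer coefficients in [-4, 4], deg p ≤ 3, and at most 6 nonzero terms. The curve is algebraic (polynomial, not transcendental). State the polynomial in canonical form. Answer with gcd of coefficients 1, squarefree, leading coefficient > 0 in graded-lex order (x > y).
2*x^2 + x*y - 3*x + y - 2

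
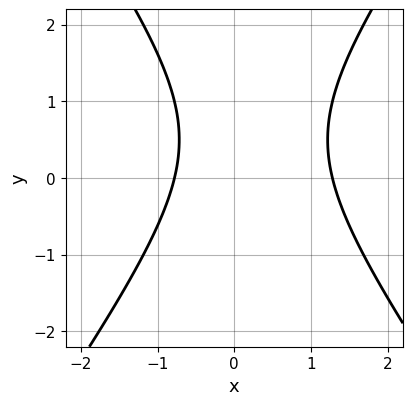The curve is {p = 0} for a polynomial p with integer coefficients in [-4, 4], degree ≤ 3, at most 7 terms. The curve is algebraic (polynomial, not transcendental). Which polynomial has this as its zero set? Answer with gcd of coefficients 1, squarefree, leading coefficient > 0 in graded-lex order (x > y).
2*x^2 - y^2 - x + y - 2

deg p = 2. No degree-1 curve has this shape.
Reading off the gridlines: the curve avoids every integer y-axis point in the box.
Matching integer coefficients to the picture gives p.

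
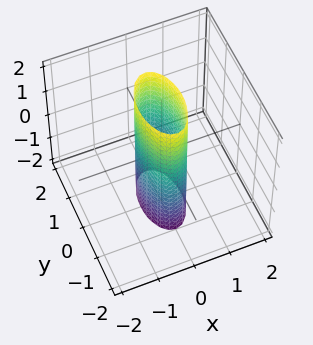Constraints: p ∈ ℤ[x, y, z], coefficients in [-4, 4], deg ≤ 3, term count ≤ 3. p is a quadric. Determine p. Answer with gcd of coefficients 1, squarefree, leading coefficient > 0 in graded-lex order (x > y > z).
3*x^2 + y^2 - 1

First, the degree is 2 — a cylinder; a quadric.
Next, symmetries: it's symmetric under z → −z, forcing even powers of z; it's symmetric under y → −y, forcing even powers of y; the x ↦ −x reflection is a symmetry, so x appears only in even powers.
Then, observable constraints: it misses every integer gridline on the z-axis; among the integer gridlines, it crosses the y-axis at y ∈ {-1, 1}.
Finally, these observations pin down the coefficients.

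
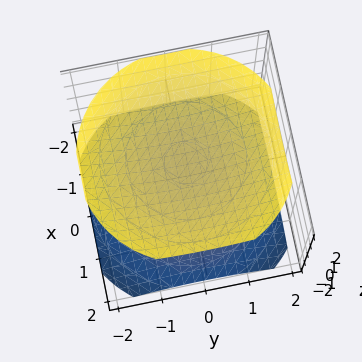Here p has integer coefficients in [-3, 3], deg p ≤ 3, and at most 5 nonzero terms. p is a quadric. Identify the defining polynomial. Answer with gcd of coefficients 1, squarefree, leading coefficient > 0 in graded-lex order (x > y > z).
First, the picture has 2 separate pieces.
Then, degree: two separate bowl-shaped sheets opening away from each other; a quadric, so deg p = 2.
Next, symmetries: the surface is invariant under rotation about z: p = q(x² + y², z); the z ↦ −z reflection is a symmetry, so z appears only in even powers.
Then, from the axis intercepts and sections: it misses every integer gridline on the y-axis; no x-intercept at any integer in the box.
Finally, fitting integer coefficients to these (and the overall shape) gives p.

x^2 + y^2 - 2*z^2 + 3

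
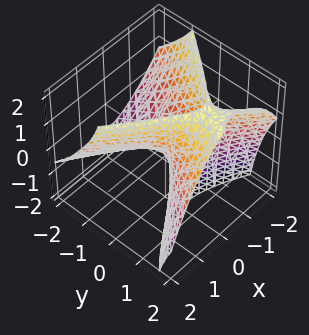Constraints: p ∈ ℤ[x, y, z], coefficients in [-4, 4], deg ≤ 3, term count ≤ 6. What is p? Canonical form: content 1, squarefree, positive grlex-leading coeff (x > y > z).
2*x^2 + x*y - 2*y^2 + 3*y*z - 2*z

1. deg p = 2. No degree-1 surface has this shape.
2. Reading off the gridlines: it meets the z-axis at z = 0 (among the integer gridlines); it meets the y-axis at y = 0 (among the integer gridlines).
3. Matching integer coefficients to the picture gives p.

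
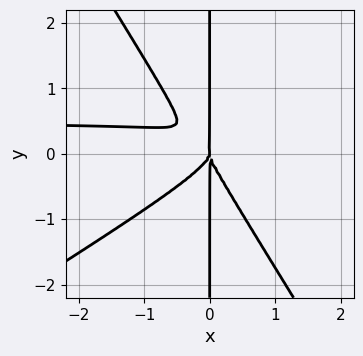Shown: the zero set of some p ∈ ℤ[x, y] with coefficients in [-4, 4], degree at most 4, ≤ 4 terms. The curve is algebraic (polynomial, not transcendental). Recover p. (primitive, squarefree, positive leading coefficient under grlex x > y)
2*x^3*y - 2*x^2*y^2 - 2*x*y^3 - x^3

1. The degree is 4 — no degree-3 curve has this shape.
2. Reading off the gridlines: one x-axis crossing is at x = 0; every point of the y-axis in the box is on the curve.
3. Fitting integer coefficients to these (and the overall shape) gives p.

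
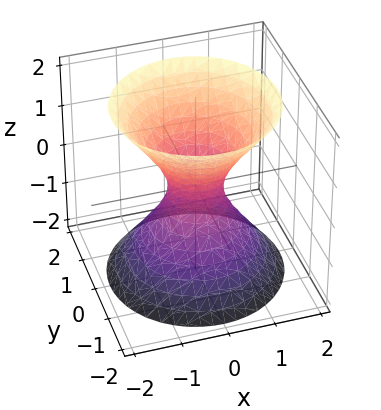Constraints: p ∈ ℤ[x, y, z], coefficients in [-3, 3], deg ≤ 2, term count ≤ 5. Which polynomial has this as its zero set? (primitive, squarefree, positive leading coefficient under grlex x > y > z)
1. The degree is 2 — an hourglass — one-sheet hyperboloid; a quadric.
2. Symmetries: mirror symmetry z ↦ −z ⇒ only even powers of z; every cross-section ⟂ z is a circle, so x, y appear only via x² + y².
3. Against the integer gridlines: no z-intercept at any integer in the box; a circular section at z = 2 has radius between 1 and 2.
4. Assembling these constraints gives the stated polynomial.

3*x^2 + 3*y^2 - 2*z^2 - 1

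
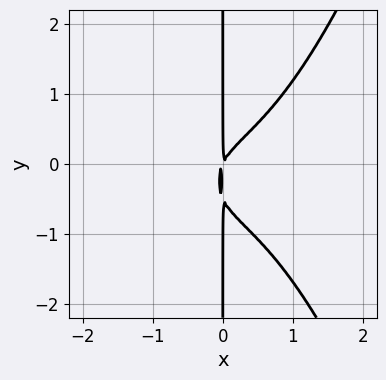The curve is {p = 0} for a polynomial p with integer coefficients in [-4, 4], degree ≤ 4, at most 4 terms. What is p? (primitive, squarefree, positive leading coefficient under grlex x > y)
2*x^4 - 2*x*y^2 + 2*x^2 - x*y

deg p = 4. No degree-3 curve has this shape.
Reading off the gridlines: the visible y-axis segment lies entirely on the curve.
These observations pin down the coefficients.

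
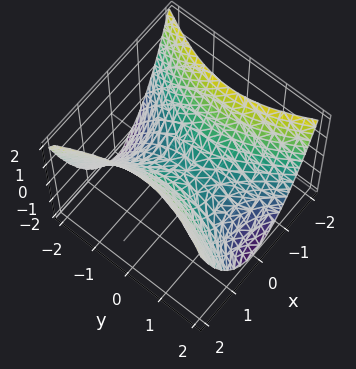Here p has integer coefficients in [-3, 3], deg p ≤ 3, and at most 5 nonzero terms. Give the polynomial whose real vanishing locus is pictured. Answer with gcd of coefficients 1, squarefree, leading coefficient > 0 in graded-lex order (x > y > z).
The degree is 2 — a hyperbolic paraboloid; a quadric.
Symmetries: the x ↦ −x reflection is a symmetry, so x appears only in even powers; it's symmetric under y → −y, forcing even powers of y.
From the visible intercepts: it crosses the x-axis at the gridline x = 0; one z-axis crossing is at z = 0; it meets the y-axis at y = 0 (among the integer gridlines).
Putting this together gives p.

2*x^2 - y^2 - 2*z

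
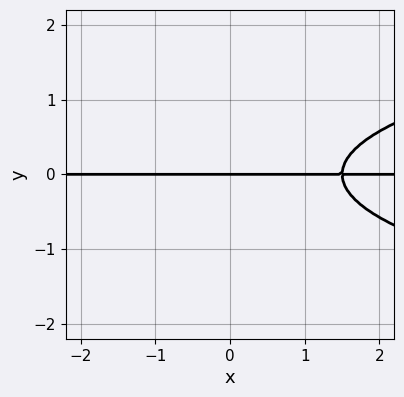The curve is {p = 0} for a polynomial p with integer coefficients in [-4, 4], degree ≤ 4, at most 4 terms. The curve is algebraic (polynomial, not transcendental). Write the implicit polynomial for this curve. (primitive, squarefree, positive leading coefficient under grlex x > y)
3*y^3 - 2*x*y + 3*y

First, degree: no degree-2 curve has this shape, so deg p = 3.
Next, observable constraints: every point of the x-axis in the box is on the curve; it meets the y-axis at y = 0 (among the integer gridlines).
Finally, solving for integer coefficients yields p as stated.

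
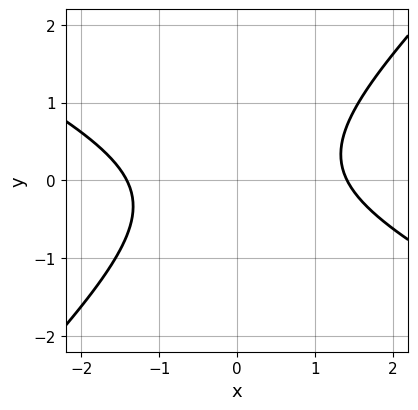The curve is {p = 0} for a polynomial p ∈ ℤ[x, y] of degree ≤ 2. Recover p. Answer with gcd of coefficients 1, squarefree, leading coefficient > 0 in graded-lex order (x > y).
(a) Degree: a generic line meets the curve in up to 2 points, so deg p = 2.
(b) Reading off the gridlines: no y-intercept at any integer in the box.
(c) Together with the visible shape, these determine p as stated.

x^2 + x*y - 2*y^2 - 2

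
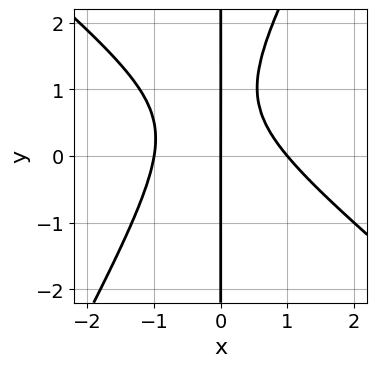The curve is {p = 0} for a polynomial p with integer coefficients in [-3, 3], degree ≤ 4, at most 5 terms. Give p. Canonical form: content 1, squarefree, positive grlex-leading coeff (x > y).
(a) Degree: a generic line meets the curve in up to 3 points, so deg p = 3.
(b) Reading off the gridlines: the visible y-axis segment lies entirely on the curve; the x-axis gridline crossings are at x ∈ {-1, 0, 1}.
(c) Together with the visible shape, these determine p as stated.

3*x^3 + 2*x^2*y - 2*x*y^2 + 3*x*y - 3*x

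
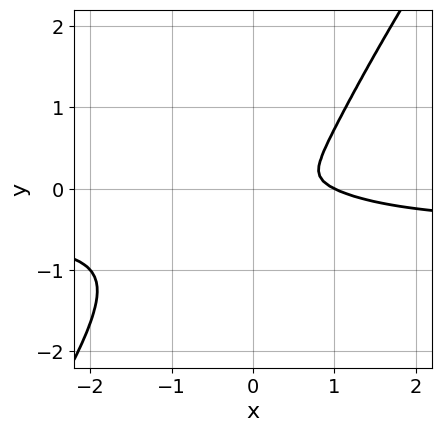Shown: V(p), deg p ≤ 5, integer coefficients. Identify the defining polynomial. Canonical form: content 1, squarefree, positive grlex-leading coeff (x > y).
2*x^3*y - x*y^3 + x^3 - x^2 - 2*y^2

Degree: the shape is more complex than any degree-3 curve, so deg p = 4.
From the visible intercepts: one x-axis crossing is at x = 1.
These observations pin down the coefficients.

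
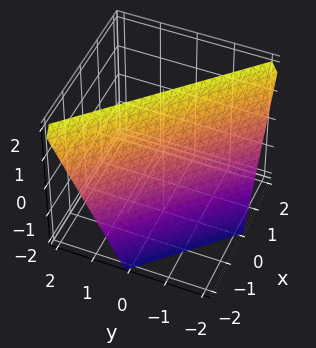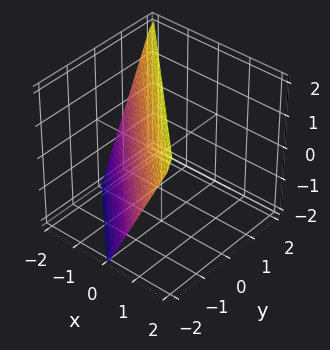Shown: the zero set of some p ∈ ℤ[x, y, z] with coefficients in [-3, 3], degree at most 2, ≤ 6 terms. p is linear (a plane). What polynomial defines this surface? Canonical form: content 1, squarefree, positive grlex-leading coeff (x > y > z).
The degree is 1 — every cross-section is a straight line — this is a plane.
Checking where it meets the axes: it meets the z-axis at z = 2 (among the integer gridlines); one x-axis crossing is at x = -1.
These observations pin down the coefficients.

2*x + 2*y - z + 2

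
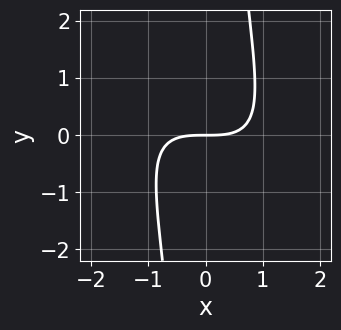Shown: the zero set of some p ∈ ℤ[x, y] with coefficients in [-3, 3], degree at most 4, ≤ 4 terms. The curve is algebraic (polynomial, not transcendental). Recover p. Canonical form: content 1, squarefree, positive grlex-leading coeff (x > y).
1. deg p = 3.
2. Observable constraints: it meets the y-axis at y = 0 (among the integer gridlines); it meets the x-axis at x = 0 (among the integer gridlines).
3. Putting this together gives p.

x^3 + 2*x^2*y + x*y^2 - 3*y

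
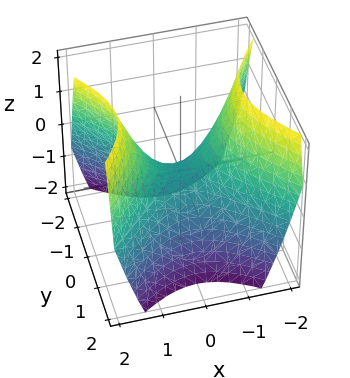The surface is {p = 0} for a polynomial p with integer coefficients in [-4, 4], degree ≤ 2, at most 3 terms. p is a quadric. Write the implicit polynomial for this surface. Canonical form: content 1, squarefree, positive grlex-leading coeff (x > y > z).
deg p = 2. A saddle surface; a quadric.
Symmetries: it's symmetric under y → −y, forcing even powers of y; the x ↦ −x reflection is a symmetry, so x appears only in even powers.
Reading off the gridlines: it meets the y-axis at y = 0 (among the integer gridlines); it crosses the x-axis at the gridline x = 0.
The integer polynomial consistent with all of this is the stated p.

x^2 - y^2 - z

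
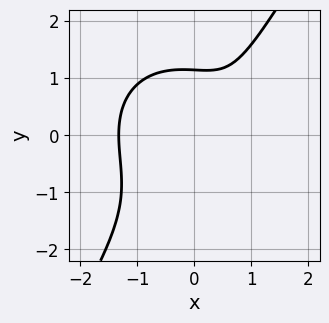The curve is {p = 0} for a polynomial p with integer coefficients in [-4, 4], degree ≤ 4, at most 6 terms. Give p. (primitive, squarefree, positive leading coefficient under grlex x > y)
3*x^3 + 2*x*y^2 - 2*y^3 - 3*x + 3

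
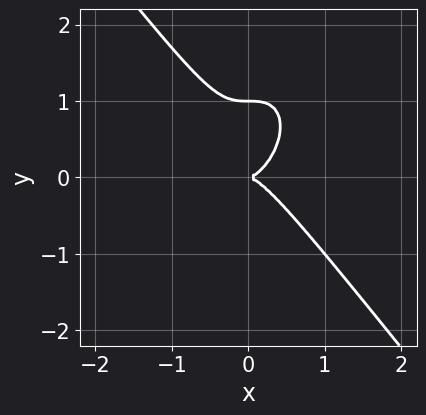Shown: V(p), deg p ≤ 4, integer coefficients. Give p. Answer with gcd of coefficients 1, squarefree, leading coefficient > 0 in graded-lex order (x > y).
(a) deg p = 3. The shape is more complex than any degree-2 curve.
(b) Reading off the gridlines: it crosses the x-axis at the gridline x = 0; the y-axis gridline crossings are at y ∈ {0, 1}.
(c) Fitting integer coefficients to these (and the overall shape) gives p.

2*x^3 + y^3 - y^2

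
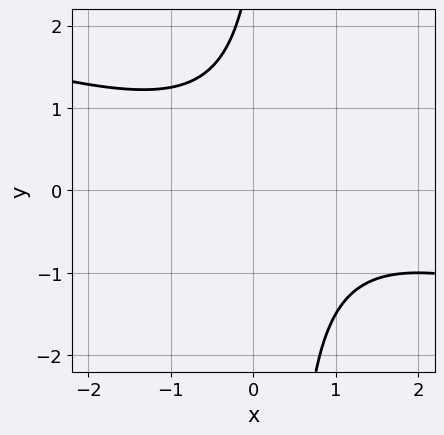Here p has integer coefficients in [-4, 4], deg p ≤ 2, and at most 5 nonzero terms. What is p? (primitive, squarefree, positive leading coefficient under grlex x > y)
x^2 + 3*x*y - x - y + 3

deg p = 2.
Reading off the gridlines: it misses every integer gridline on the y-axis; it misses every integer gridline on the x-axis.
Fitting integer coefficients to these (and the overall shape) gives p.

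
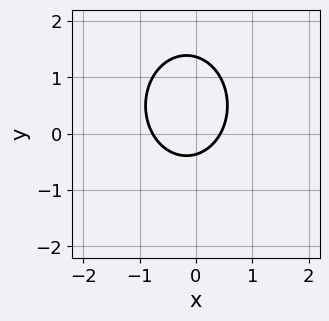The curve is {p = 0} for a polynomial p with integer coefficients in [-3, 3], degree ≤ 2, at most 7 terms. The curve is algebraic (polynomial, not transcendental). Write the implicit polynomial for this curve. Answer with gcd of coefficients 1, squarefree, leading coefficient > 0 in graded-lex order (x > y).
First, the degree is 2 — a generic line meets the curve in up to 2 points.
Finally, the integer polynomial consistent with all of this is the stated p.

3*x^2 + 2*y^2 + x - 2*y - 1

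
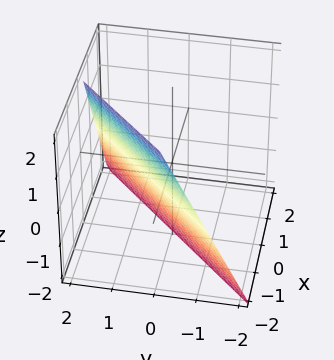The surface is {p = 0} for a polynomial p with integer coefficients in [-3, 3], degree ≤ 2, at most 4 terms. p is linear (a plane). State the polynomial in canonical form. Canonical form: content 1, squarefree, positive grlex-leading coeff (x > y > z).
(a) Degree: the surface is flat (a plane), so deg p = 1.
(b) Against the integer gridlines: one x-axis crossing is at x = -1; it crosses the z-axis at the gridline z = -2.
(c) These observations pin down the coefficients.

2*x - 2*y + z + 2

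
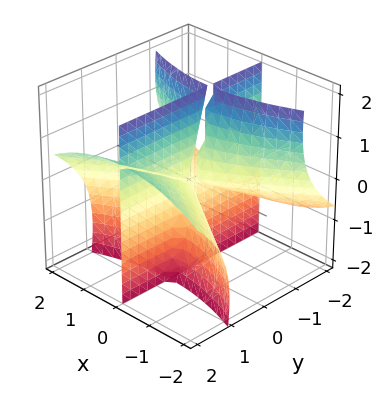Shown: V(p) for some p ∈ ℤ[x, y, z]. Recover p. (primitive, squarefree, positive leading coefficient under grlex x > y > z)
First, the picture has 3 separate pieces.
Next, degree: a generic line meets the surface in up to 3 points, so deg p = 3.
Then, against the integer gridlines: it crosses the x-axis at the gridline x = 0; every point of the z-axis in the box is on the surface.
Finally, fitting integer coefficients to these (and the overall shape) gives p.

x^3 - 2*x*y^2 + 3*x*y*z + x*z^2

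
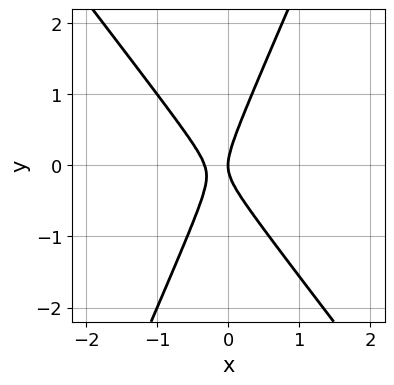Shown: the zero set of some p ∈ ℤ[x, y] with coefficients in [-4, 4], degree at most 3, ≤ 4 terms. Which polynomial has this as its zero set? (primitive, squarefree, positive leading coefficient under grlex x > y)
Degree: the shape is more complex than any degree-1 curve, so deg p = 2.
Against the integer gridlines: it meets the x-axis at x = 0 (among the integer gridlines); it crosses the y-axis at the gridline y = 0.
Assembling these constraints gives the stated polynomial.

3*x^2 + x*y - y^2 + x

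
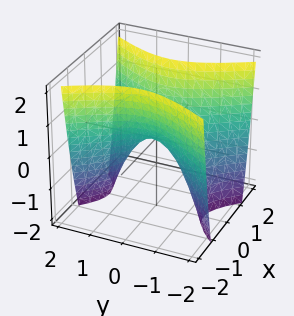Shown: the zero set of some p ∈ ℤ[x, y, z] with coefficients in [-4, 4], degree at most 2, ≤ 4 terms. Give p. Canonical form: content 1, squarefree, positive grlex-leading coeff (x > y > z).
2*x^2 - y^2 - z

The degree is 2 — a saddle surface; a quadric.
Symmetries: mirror symmetry x ↦ −x ⇒ only even powers of x; mirror symmetry y ↦ −y ⇒ only even powers of y.
Checking where it meets the axes: it meets the y-axis at y = 0 (among the integer gridlines); it meets the z-axis at z = 0 (among the integer gridlines); it meets the x-axis at x = 0 (among the integer gridlines).
Assembling these constraints gives the stated polynomial.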